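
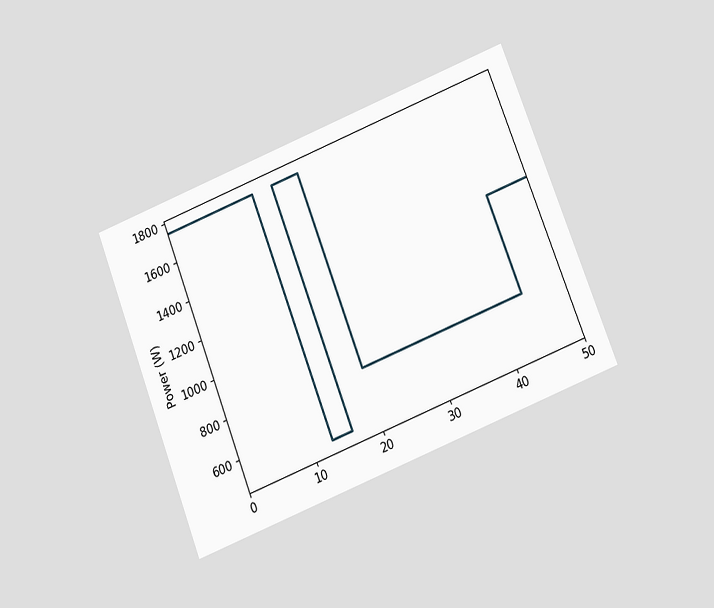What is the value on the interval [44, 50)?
1250W

The chart is tilted about 21° counter-clockwise and viewed slightly from below. On [44, 50) the step sits at 1250W.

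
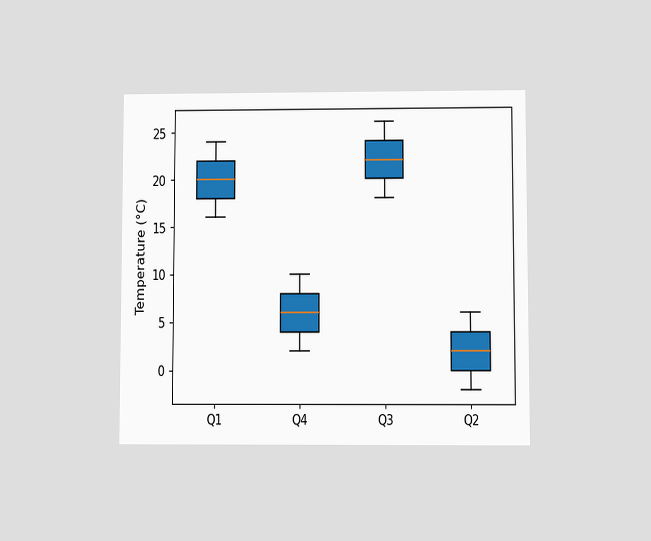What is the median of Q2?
2°C

The chart is viewed at a slight angle. The median line in the Q2 box sits at 2°C.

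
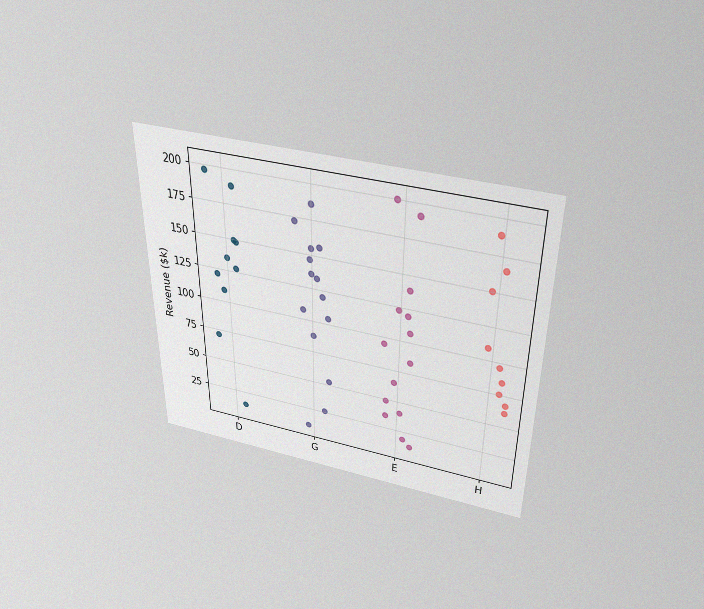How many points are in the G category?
The chart is viewed slightly from above, with some photo noise. Counting the markers in the G column gives 14.

14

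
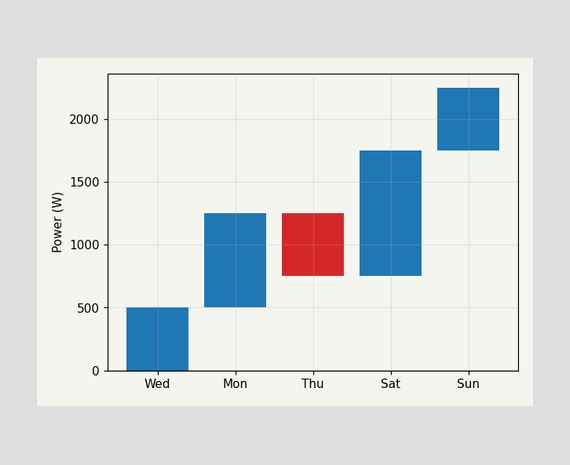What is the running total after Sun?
2250W

After Sun the running total reaches 2250W.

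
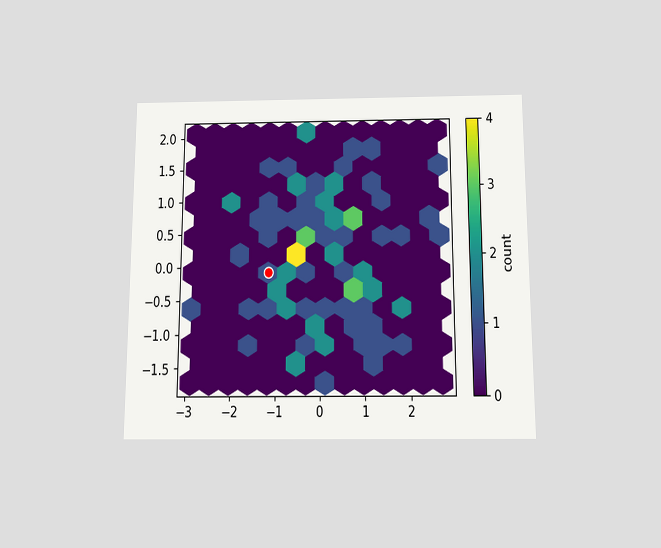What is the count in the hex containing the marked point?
1

The chart is viewed slightly from below. The marked hex reads 1 on the colorbar.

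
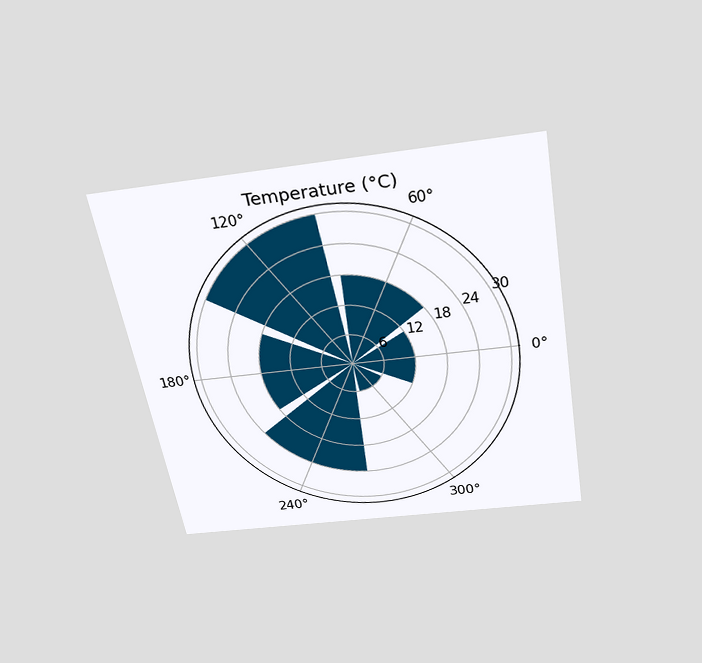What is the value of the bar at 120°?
The chart is tilted about 10° counter-clockwise and viewed slightly from above. The bar at 120° reaches 30°C on the radial axis.

30°C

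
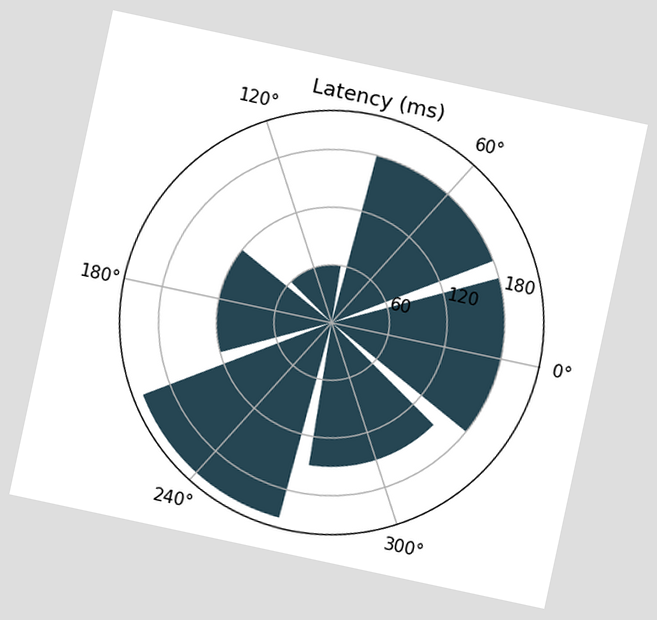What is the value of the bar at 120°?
The chart is tilted about 12° clockwise. The bar at 120° reaches 60ms on the radial axis.

60ms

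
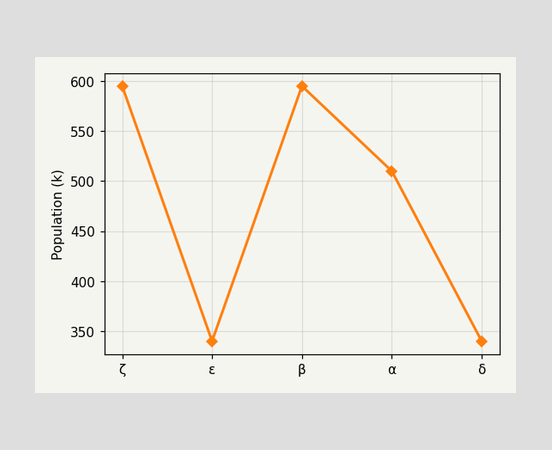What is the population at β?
At β, the line is at 595k.

595k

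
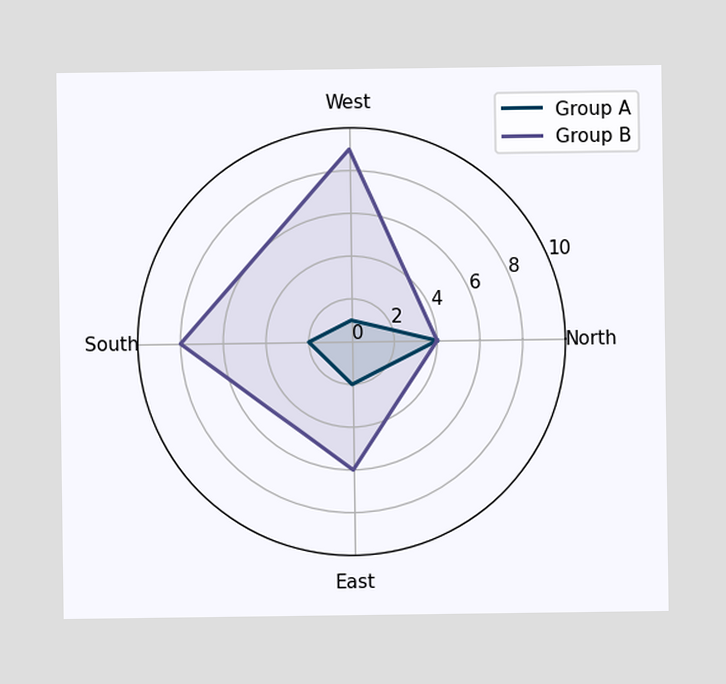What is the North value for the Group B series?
4

On the North axis, Group B reaches 4.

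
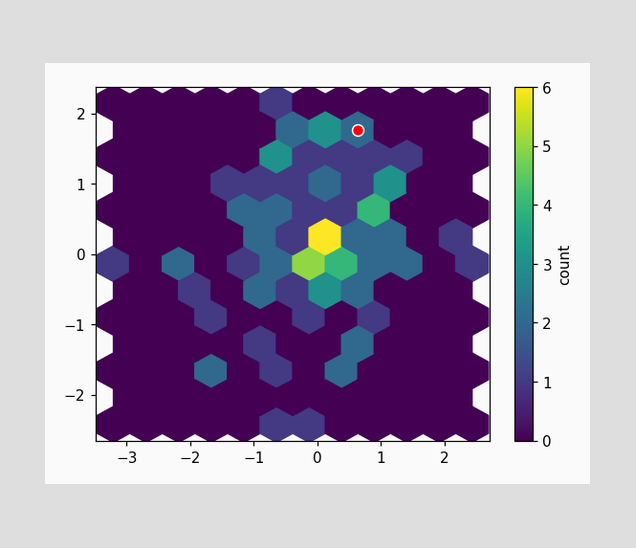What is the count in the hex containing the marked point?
The marked hex reads 2 on the colorbar.

2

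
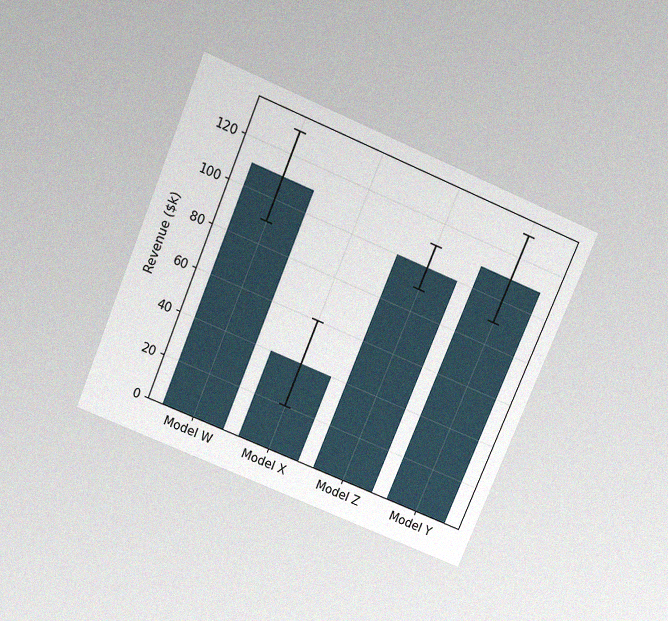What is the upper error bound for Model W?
$130k

The chart is tilted about 23° clockwise and viewed slightly from above, with some photo noise. The Model W bar's upper whisker reaches $130k.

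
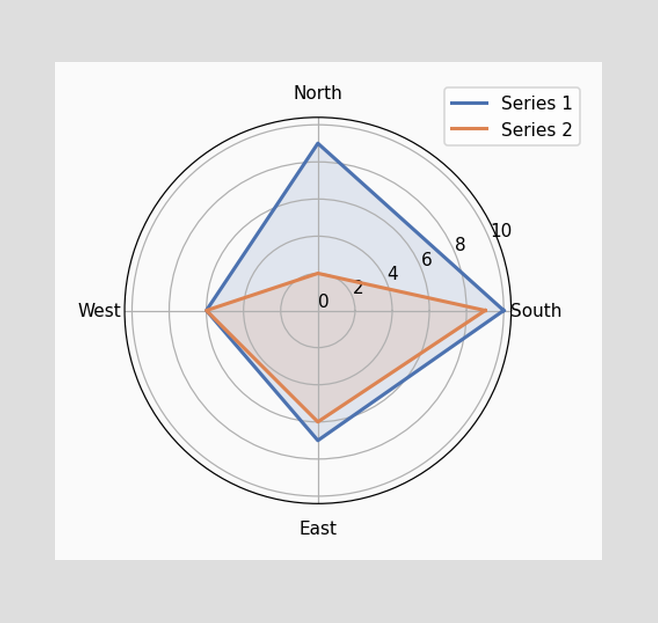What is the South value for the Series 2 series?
On the South axis, Series 2 reaches 9.

9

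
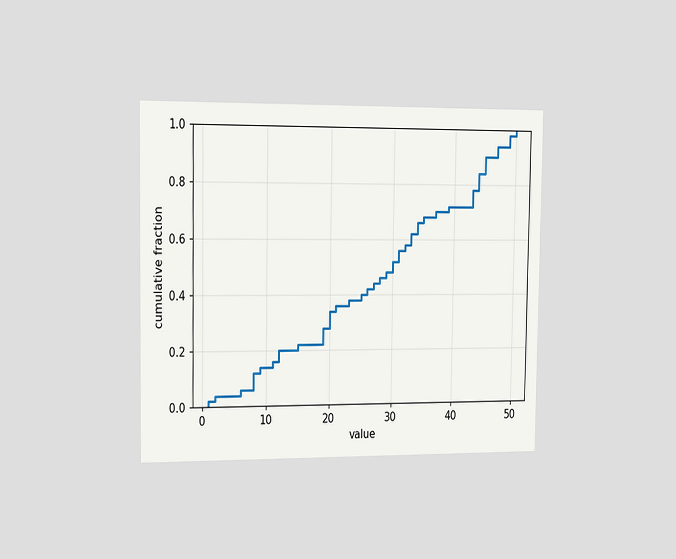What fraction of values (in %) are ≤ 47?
94%

The chart is viewed slightly from the left. At x=47 the ECDF step is at 94%.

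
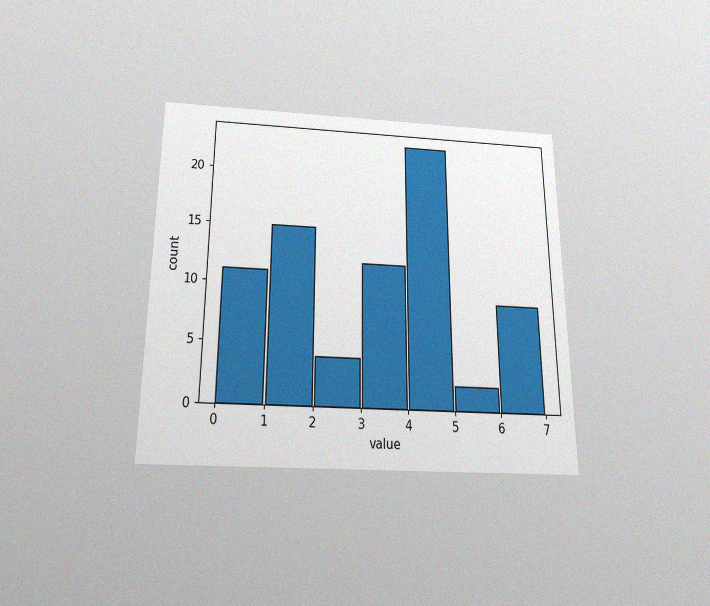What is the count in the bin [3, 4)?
The chart is viewed slightly from below, with some photo noise. The [3, 4) bin has height 12.

12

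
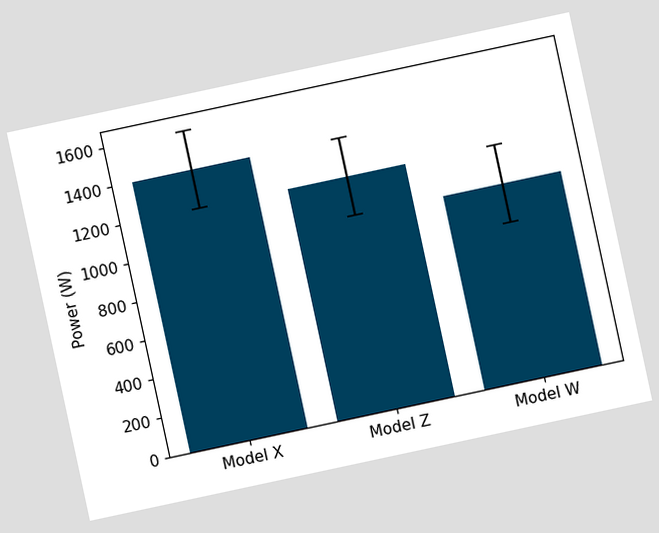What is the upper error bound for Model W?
1200W

The chart is tilted about 12° counter-clockwise. The Model W bar's upper whisker reaches 1200W.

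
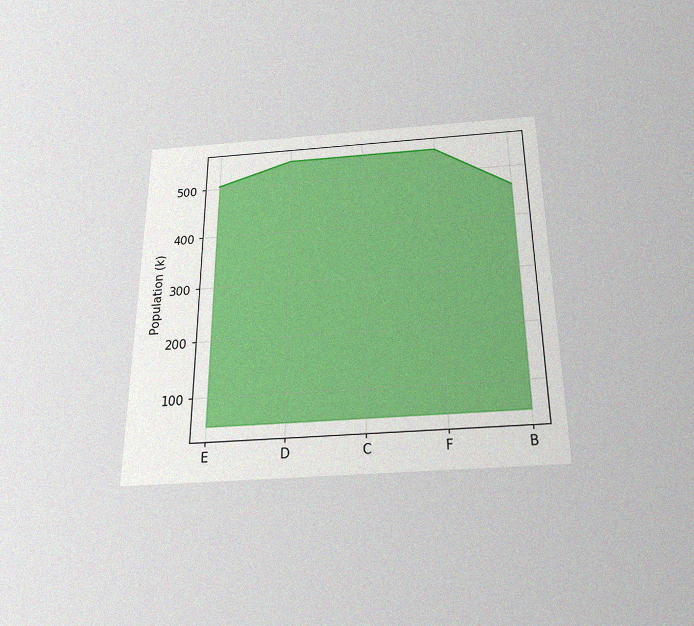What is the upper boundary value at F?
The chart is viewed slightly from below, with some photo noise. At F the upper boundary is at 546k.

546k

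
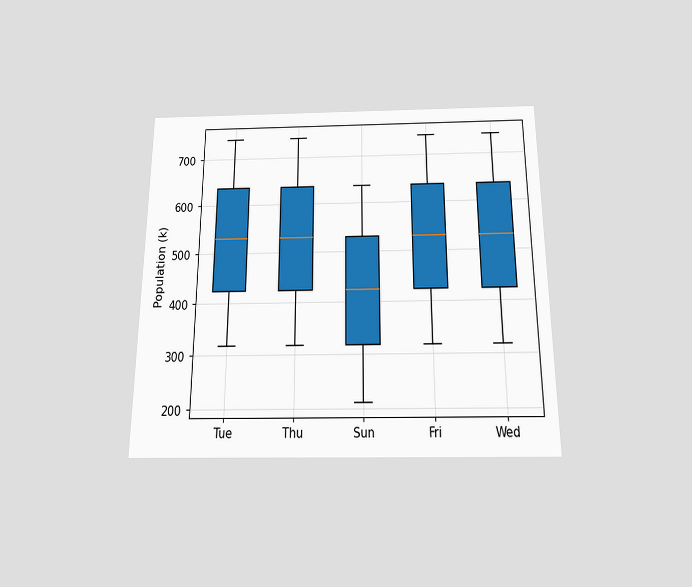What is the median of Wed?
530k

The chart is viewed slightly from below. The median line in the Wed box sits at 530k.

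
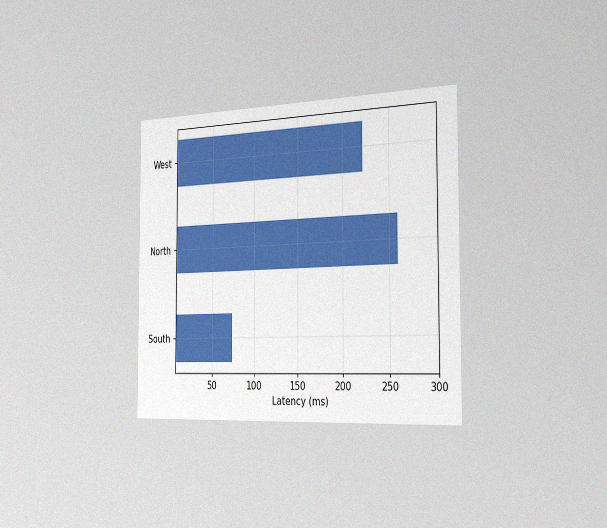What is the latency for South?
74ms

The chart is viewed slightly from the right, with some photo noise. Reading along the chart's x-axis, the South bar reaches 74ms.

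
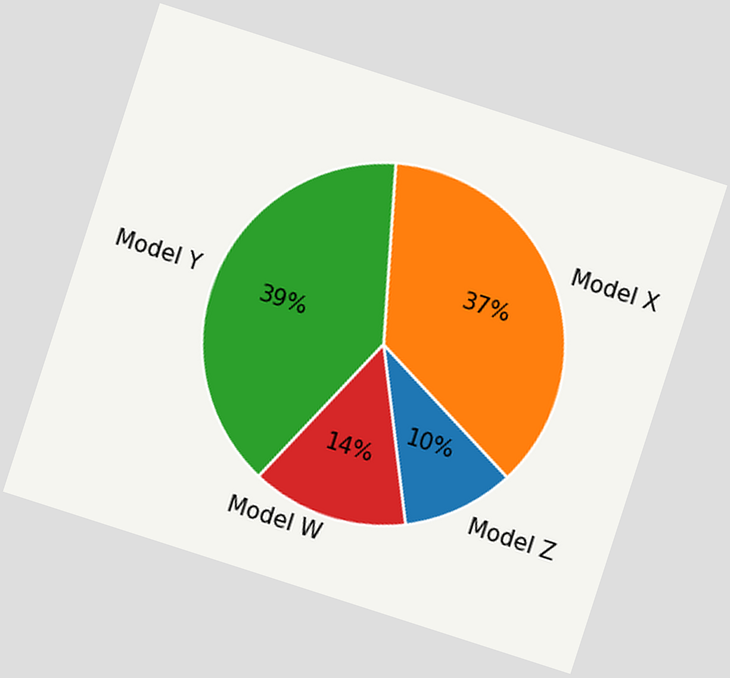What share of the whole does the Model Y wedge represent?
39%

The chart is tilted about 18° clockwise. The Model Y slice takes up 39% of the pie.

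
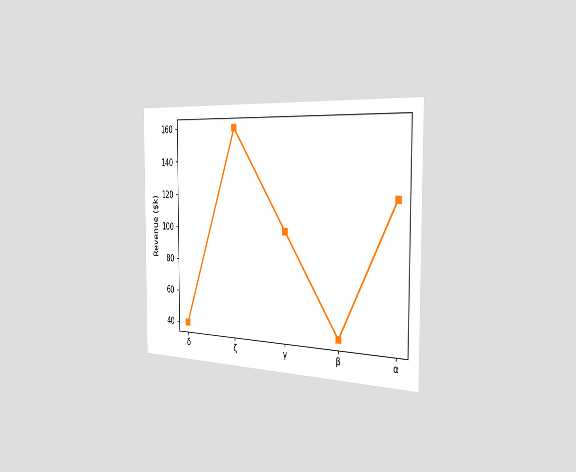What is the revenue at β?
$40k

The chart is viewed slightly from the right. At β, the line is at $40k.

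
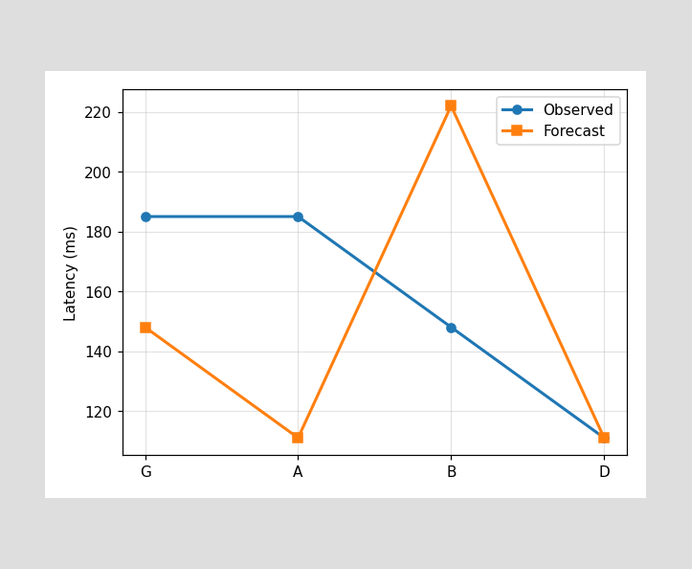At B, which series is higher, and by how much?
Forecast, by 74ms

At B, Forecast sits above the other line by 74ms.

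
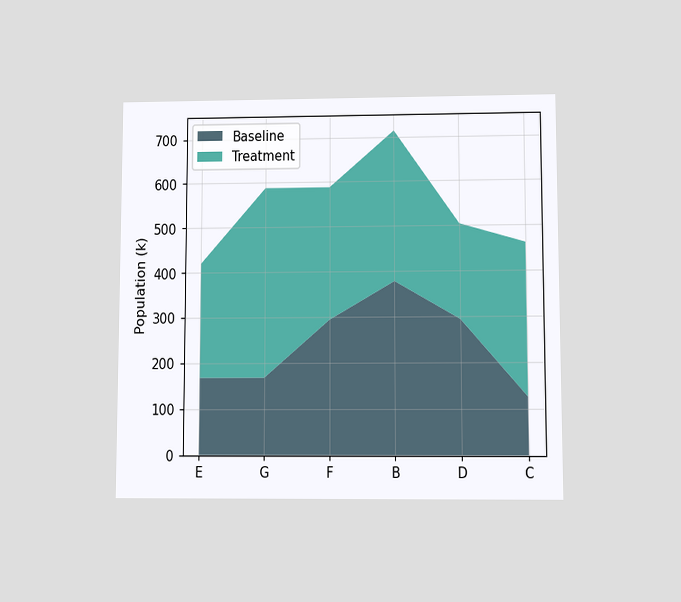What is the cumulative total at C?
462k

The chart is viewed at a slight angle. The stacked total at C reaches 462k.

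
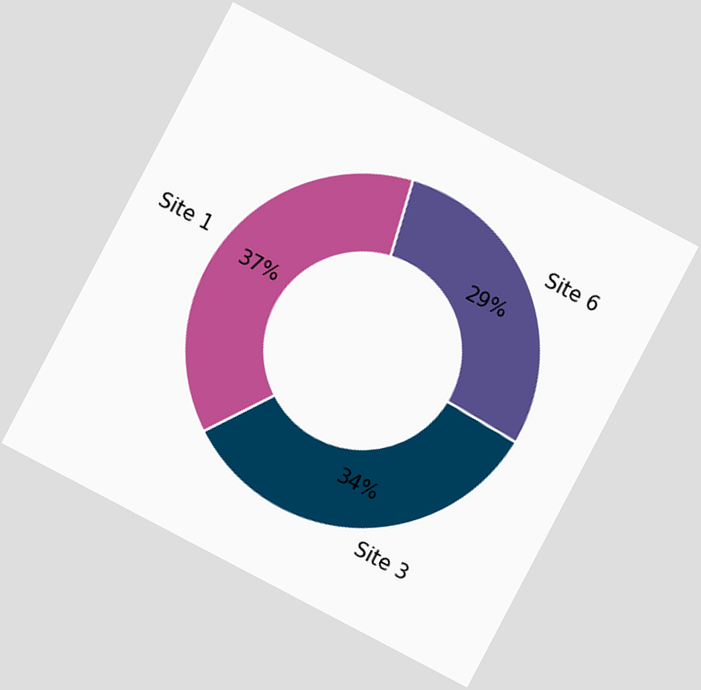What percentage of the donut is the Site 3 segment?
The chart is tilted about 28° clockwise. The Site 3 segment takes up 34% of the ring.

34%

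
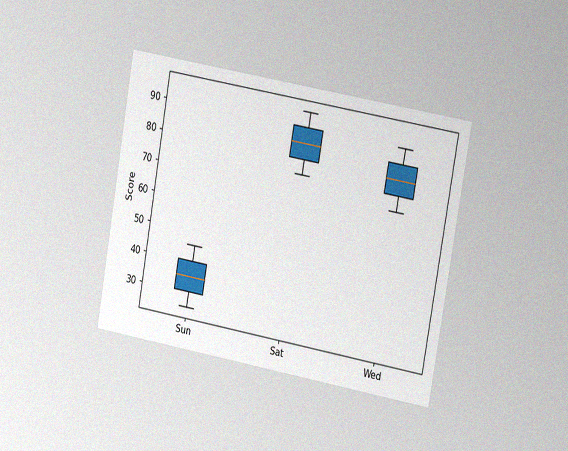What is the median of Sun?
The chart is tilted about 10° clockwise and viewed at a slight angle, with some photo noise. The median line in the Sun box sits at 35.

35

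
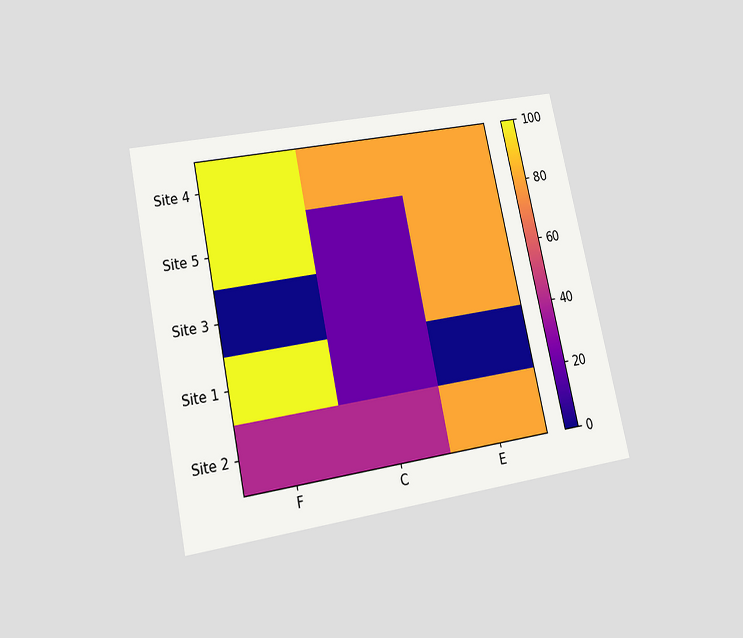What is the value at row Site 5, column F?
100

The chart is tilted about 12° counter-clockwise and viewed slightly from below. Matching cell (Site 5, F) against the colorbar gives 100.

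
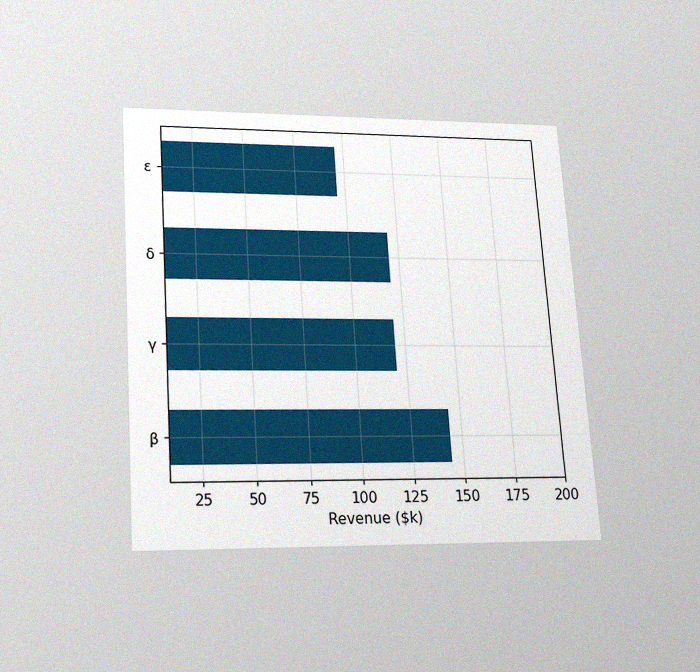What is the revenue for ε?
$96k

The chart is tilted about 4° counter-clockwise and viewed slightly from below, with some photo noise. Reading along the chart's x-axis, the ε bar reaches $96k.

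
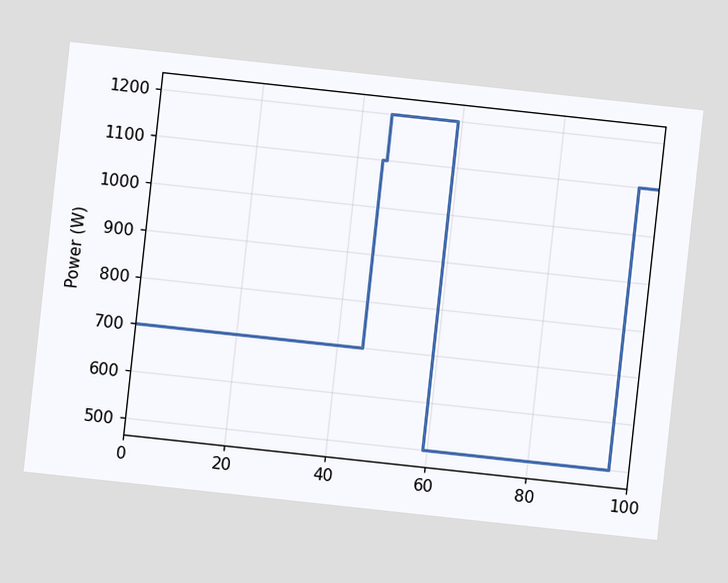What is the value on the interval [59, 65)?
The chart is tilted about 6° clockwise. On [59, 65) the step sits at 500W.

500W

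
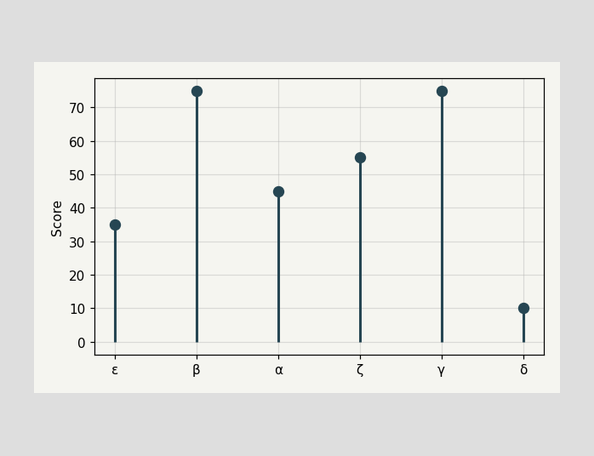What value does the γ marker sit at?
The γ marker sits at 75.

75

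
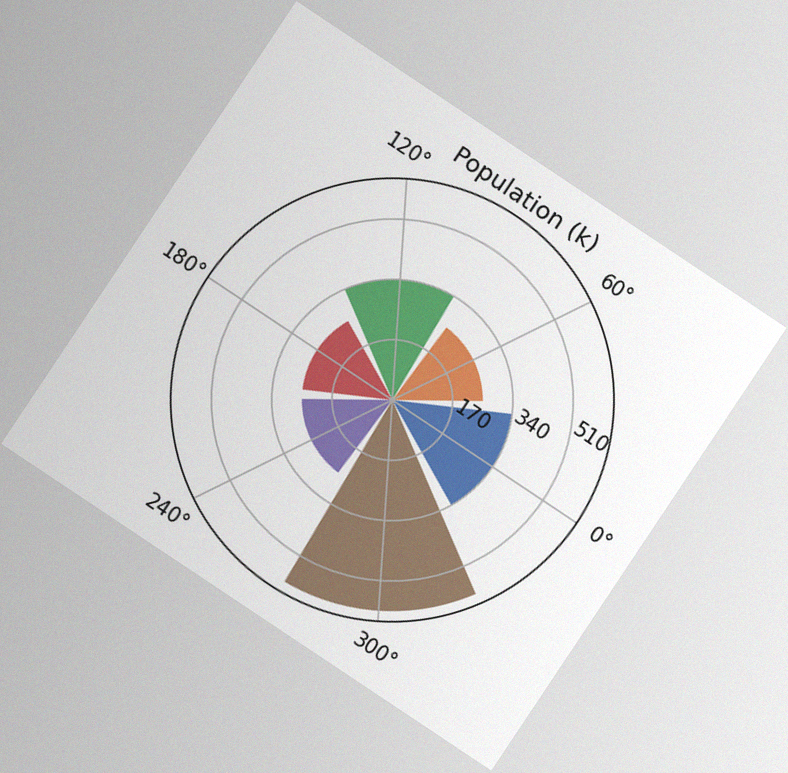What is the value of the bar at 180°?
The chart is tilted about 34° clockwise, with some photo noise. The bar at 180° reaches 255k on the radial axis.

255k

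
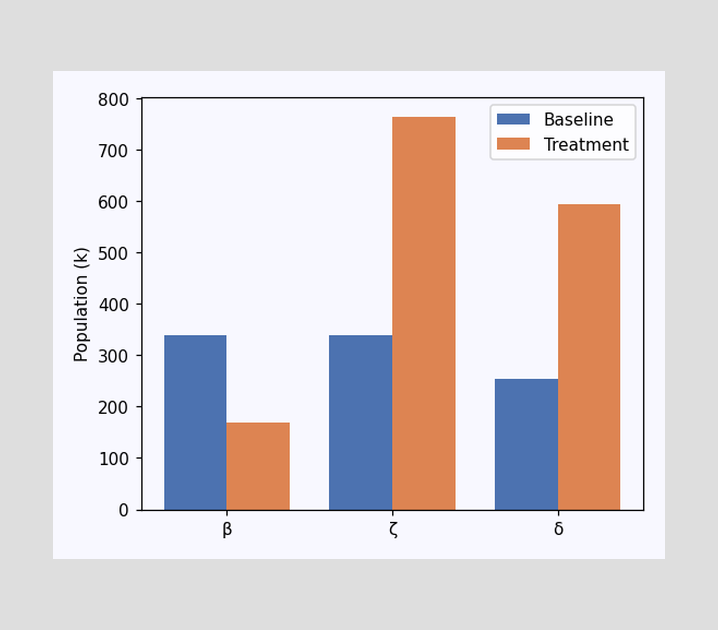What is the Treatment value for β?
170k

The Treatment bar at β reaches 170k on the y-axis.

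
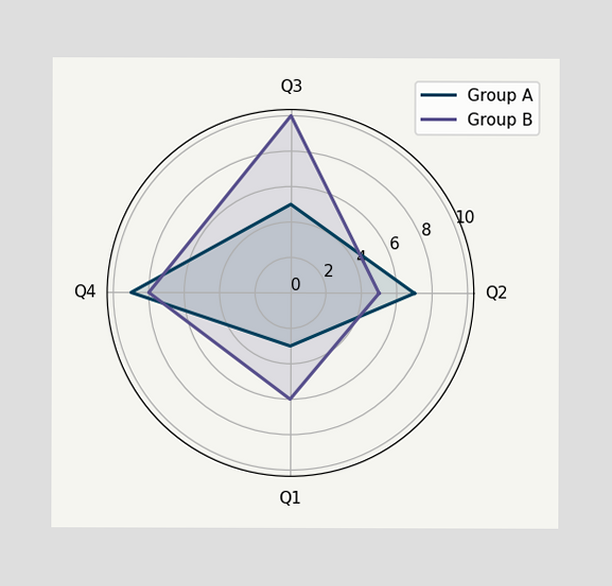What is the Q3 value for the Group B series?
10

On the Q3 axis, Group B reaches 10.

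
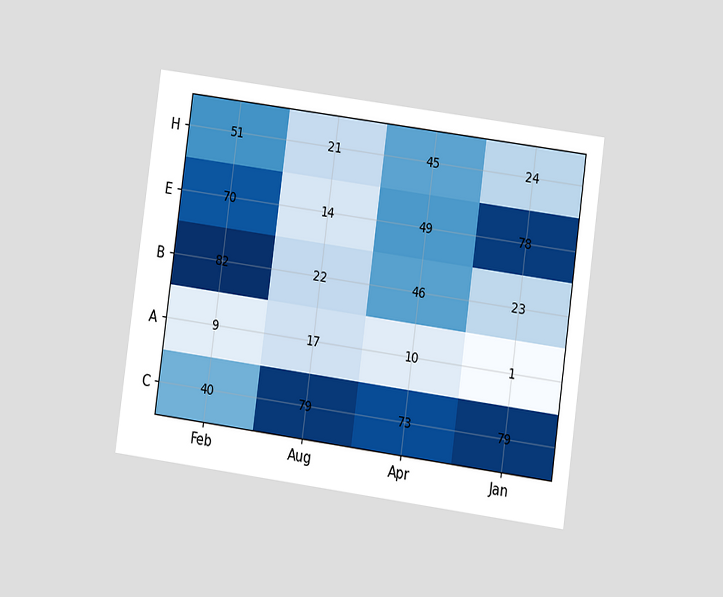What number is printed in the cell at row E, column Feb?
The chart is tilted about 8° clockwise and viewed at a slight angle. The (E, Feb) cell reads 70.

70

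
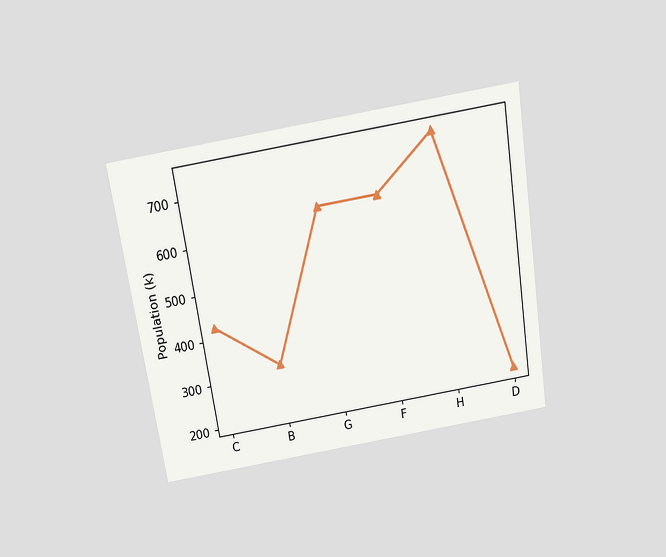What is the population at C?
The chart is tilted about 9° counter-clockwise and viewed slightly from above. At C, the line is at 424k.

424k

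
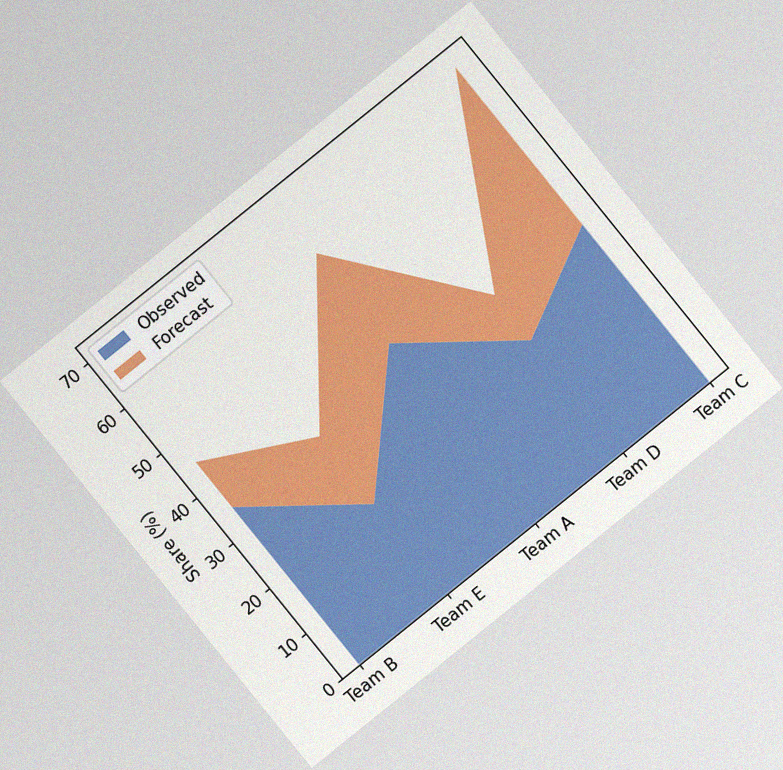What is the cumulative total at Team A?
The chart is tilted about 39° counter-clockwise, with some photo noise. The stacked total at Team A reaches 60%.

60%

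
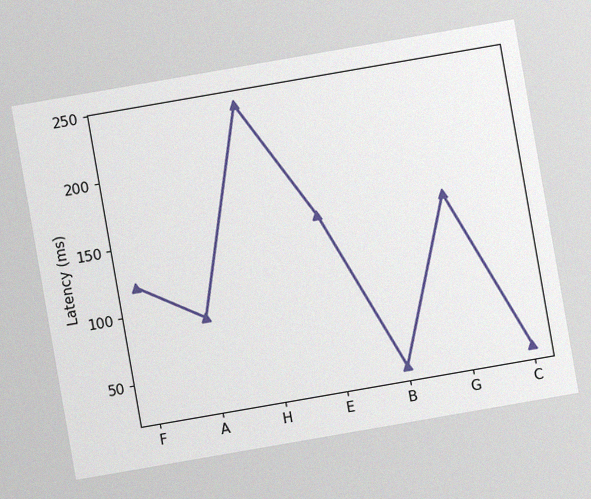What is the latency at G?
The chart is tilted about 10° counter-clockwise, with some photo noise. At G, the line is at 150ms.

150ms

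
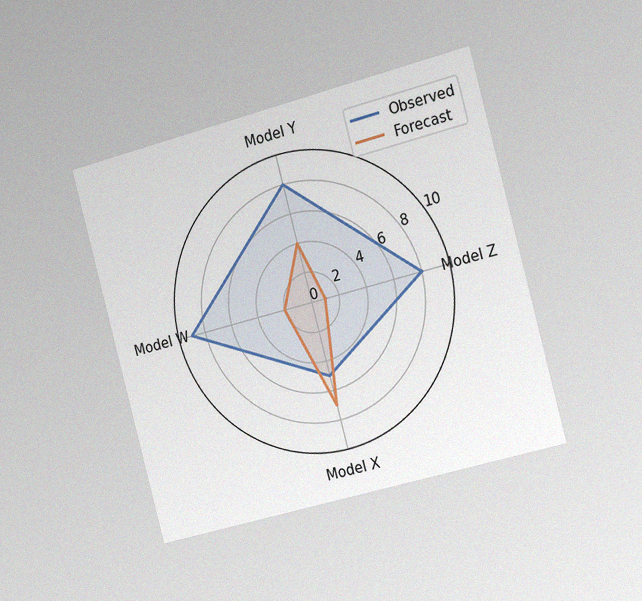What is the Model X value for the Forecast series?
The chart is tilted about 15° counter-clockwise and viewed slightly from the right, with some photo noise. On the Model X axis, Forecast reaches 7.

7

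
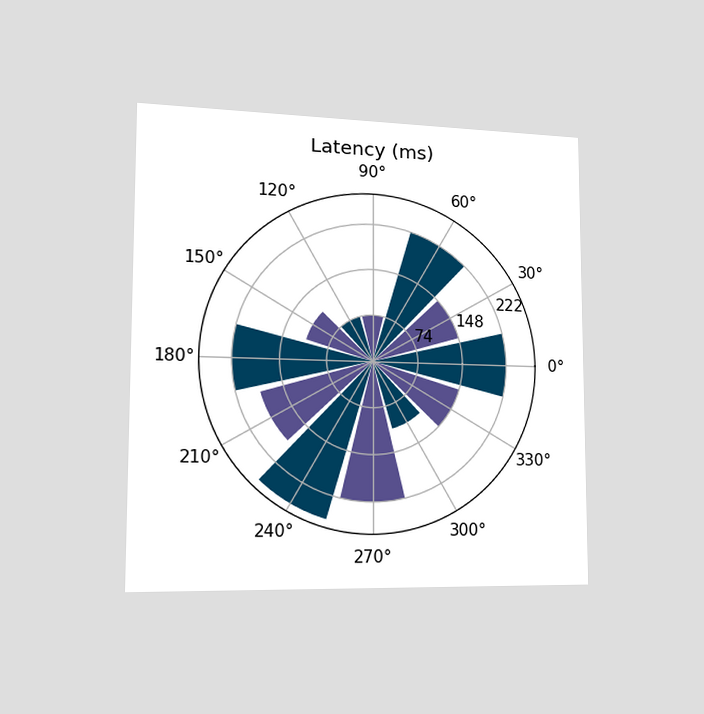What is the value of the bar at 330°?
The chart is viewed slightly from the left. The bar at 330° reaches 148ms on the radial axis.

148ms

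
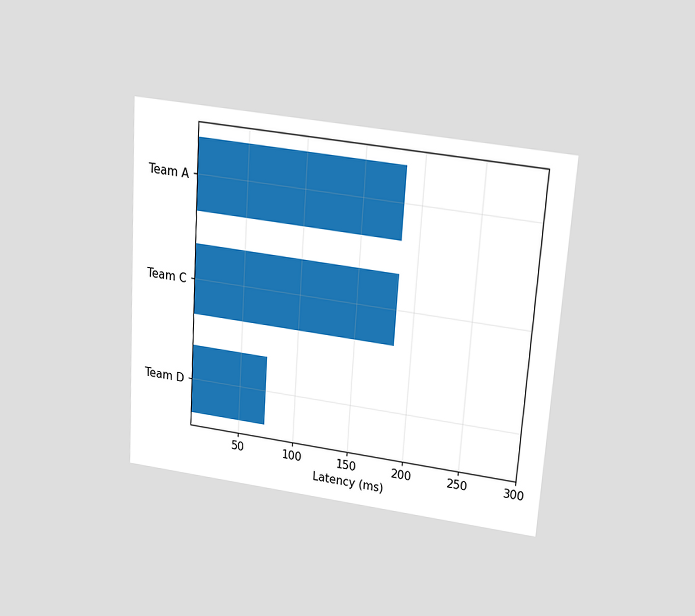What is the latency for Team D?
74ms

The chart is tilted about 4° clockwise and viewed slightly from above. Reading along the chart's x-axis, the Team D bar reaches 74ms.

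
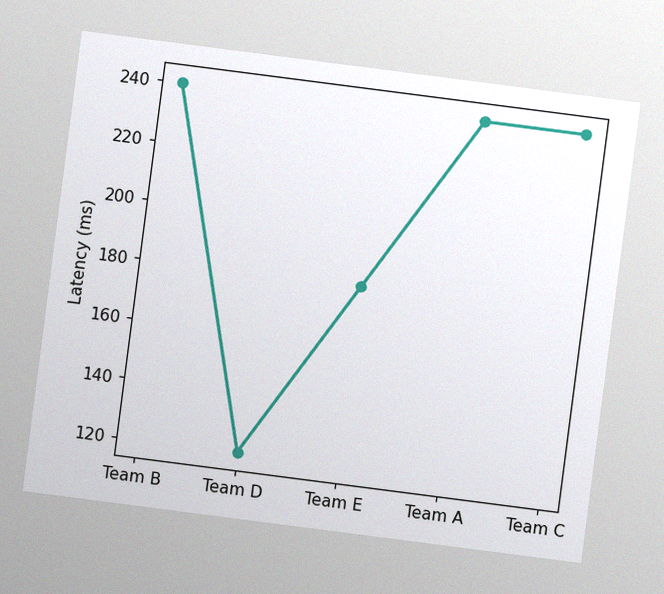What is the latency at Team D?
The chart is tilted about 7° clockwise, with some photo noise. At Team D, the line is at 120ms.

120ms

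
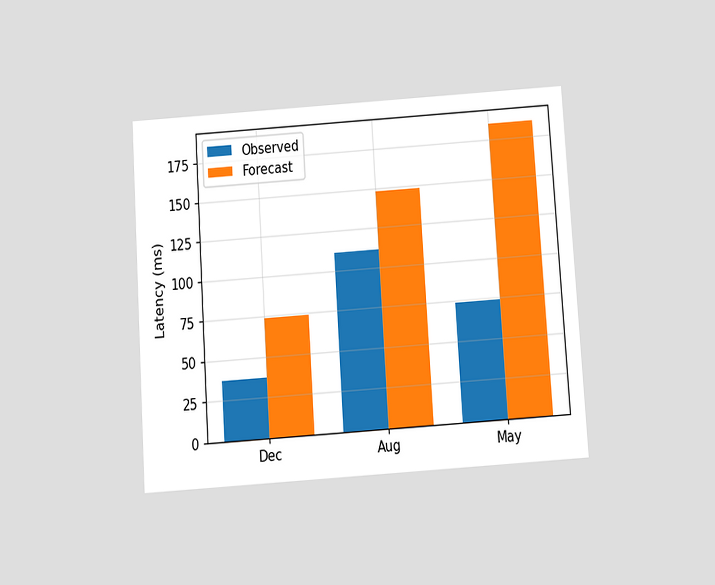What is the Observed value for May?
The chart is tilted about 4° counter-clockwise and viewed slightly from below. The Observed bar at May reaches 74ms on the y-axis.

74ms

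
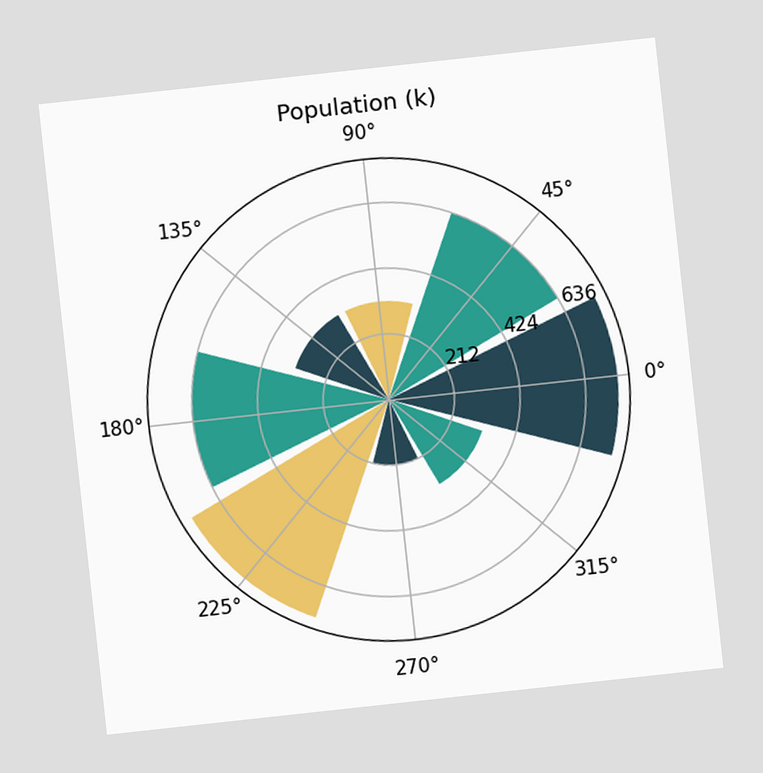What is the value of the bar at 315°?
The chart is tilted about 6° counter-clockwise. The bar at 315° reaches 318k on the radial axis.

318k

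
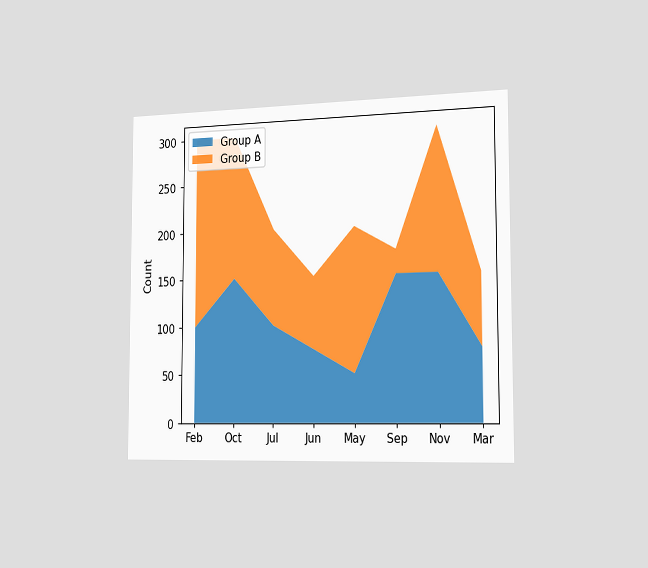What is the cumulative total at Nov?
300

The chart is viewed slightly from the right. The stacked total at Nov reaches 300.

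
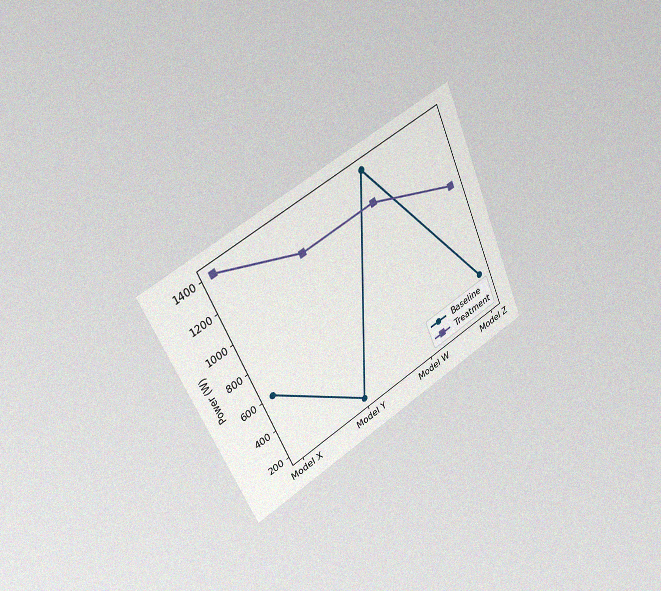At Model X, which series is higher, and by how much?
The chart is tilted about 25° counter-clockwise and viewed slightly from the left, with some photo noise. At Model X, Treatment sits above the other line by 800W.

Treatment, by 800W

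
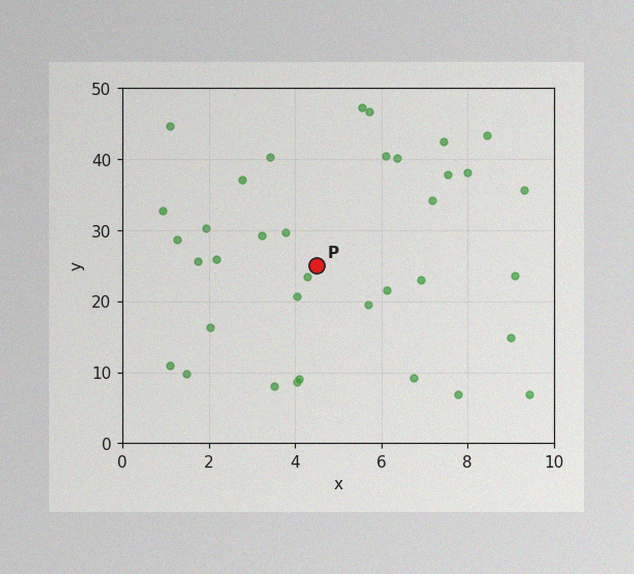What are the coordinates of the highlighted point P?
(4.5, 25)

The image has some photo noise and uneven lighting. Following the gridlines from P to each axis, P sits at (4.5, 25).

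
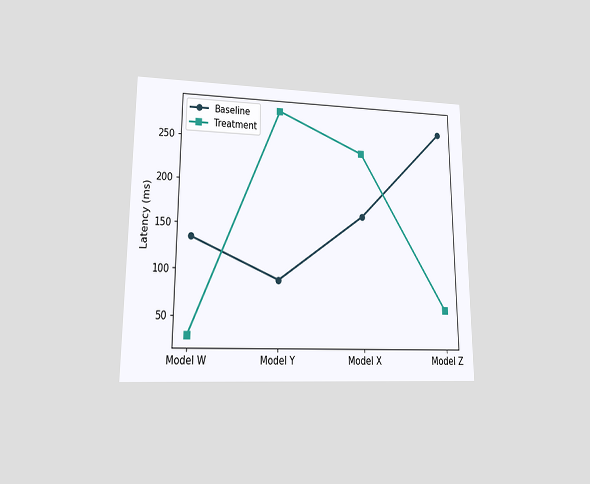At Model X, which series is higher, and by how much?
Treatment, by 75ms

The chart is viewed at a slight angle. At Model X, Treatment sits above the other line by 75ms.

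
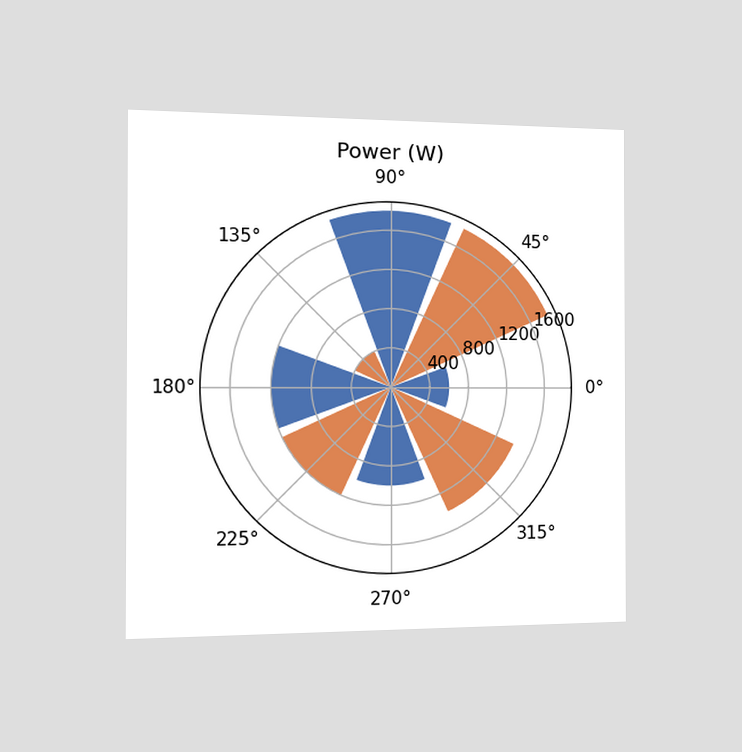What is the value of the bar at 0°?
The chart is viewed slightly from the left. The bar at 0° reaches 600W on the radial axis.

600W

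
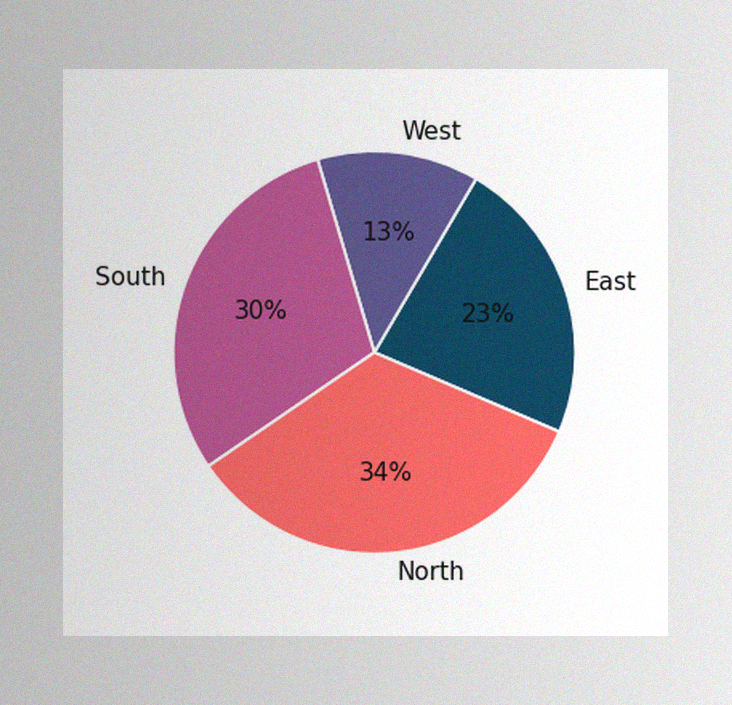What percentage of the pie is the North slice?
34%

The image has some photo noise and uneven lighting. The North slice takes up 34% of the pie.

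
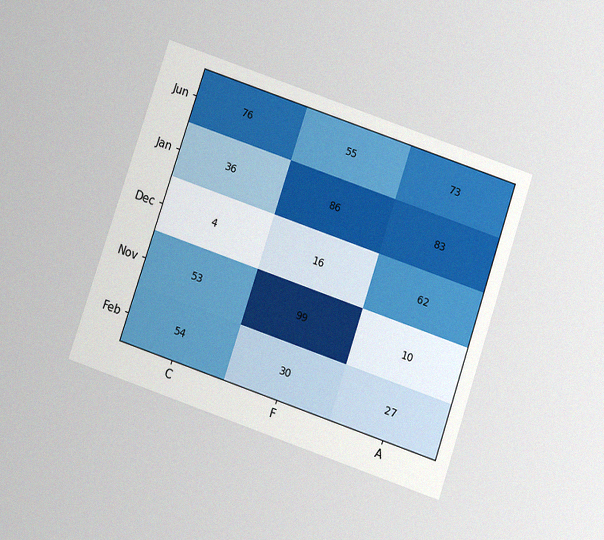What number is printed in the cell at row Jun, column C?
76

The chart is tilted about 19° clockwise and viewed slightly from below, with some photo noise. The (Jun, C) cell reads 76.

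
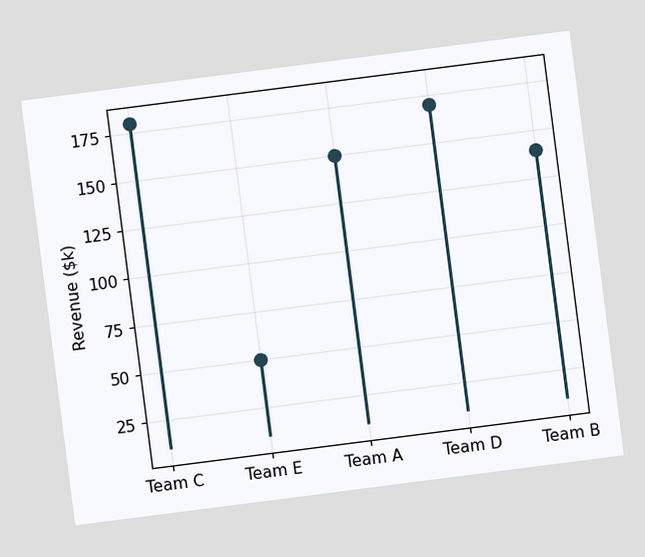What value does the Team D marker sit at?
The chart is tilted about 7° counter-clockwise. The Team D marker sits at $170k.

$170k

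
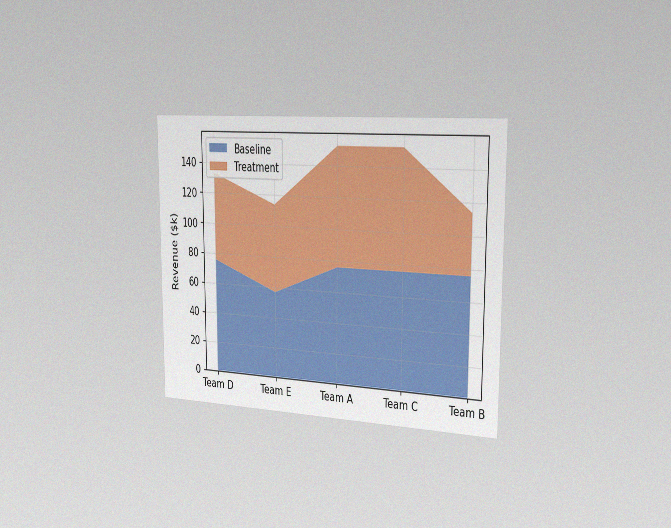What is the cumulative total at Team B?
The chart is viewed slightly from the right, with some photo noise. The stacked total at Team B reaches $114k.

$114k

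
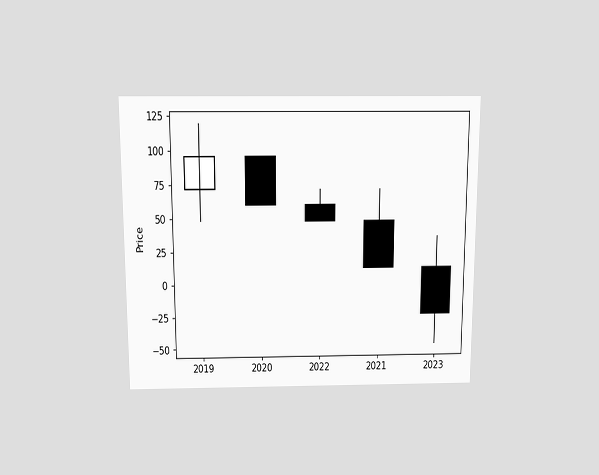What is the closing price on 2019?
The chart is viewed slightly from above. The 2019 candle closes at 96.

96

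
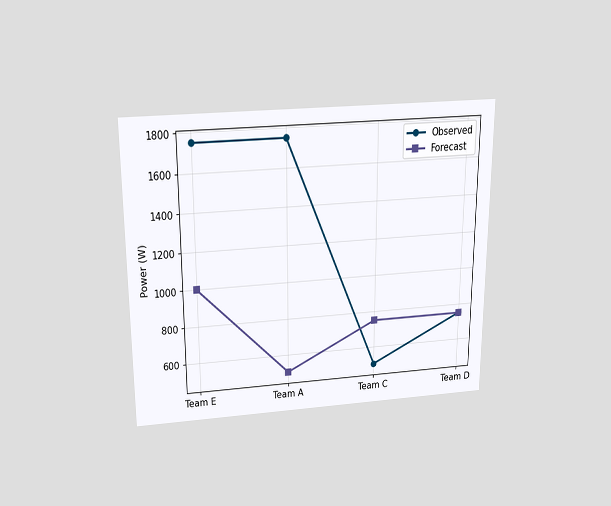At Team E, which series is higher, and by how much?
The chart is viewed slightly from above. At Team E, Observed sits above the other line by 750W.

Observed, by 750W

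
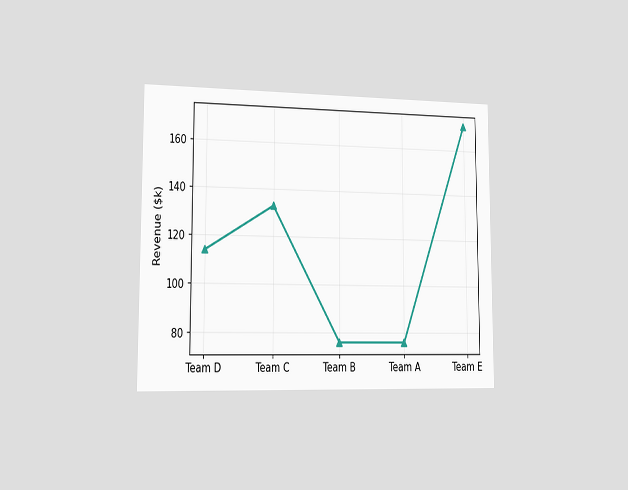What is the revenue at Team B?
$76k

The chart is viewed slightly from the left. At Team B, the line is at $76k.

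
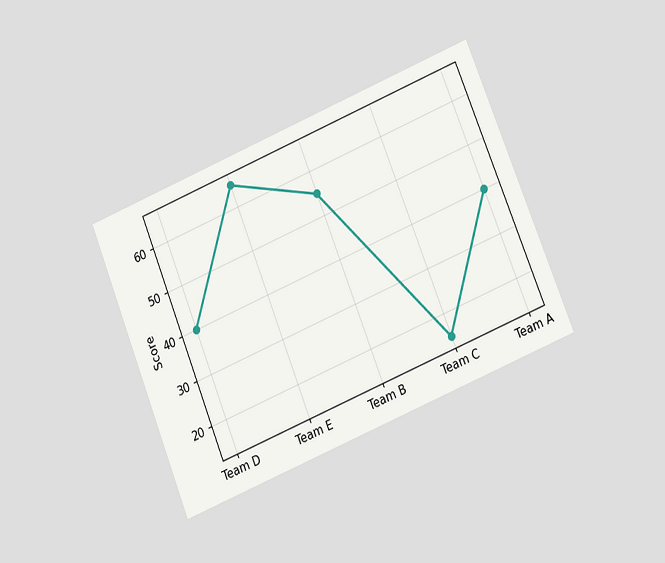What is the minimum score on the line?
The chart is tilted about 22° counter-clockwise and viewed at a slight angle. The lowest point is at Team C, and reading across to the y-axis gives 15.

15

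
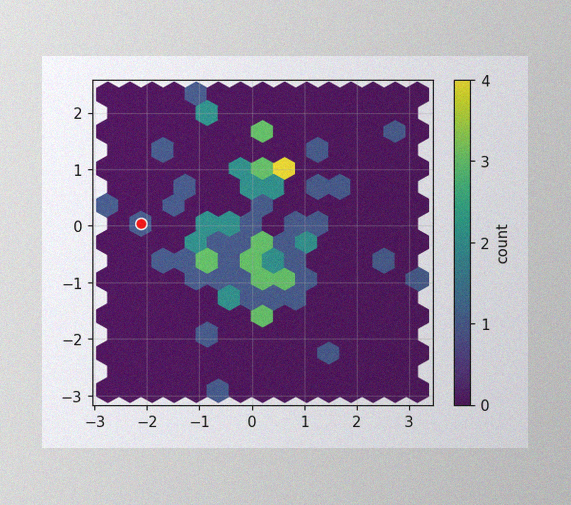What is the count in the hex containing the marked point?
The image has some photo noise and uneven lighting. The marked hex reads 1 on the colorbar.

1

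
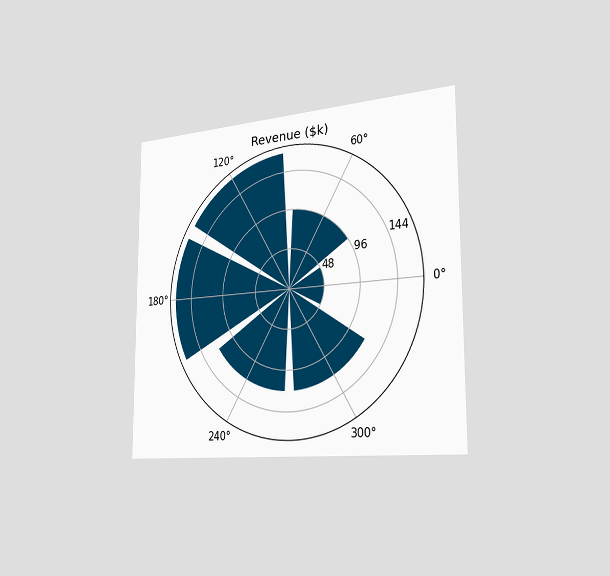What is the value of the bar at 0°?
$48k

The chart is viewed slightly from the right. The bar at 0° reaches $48k on the radial axis.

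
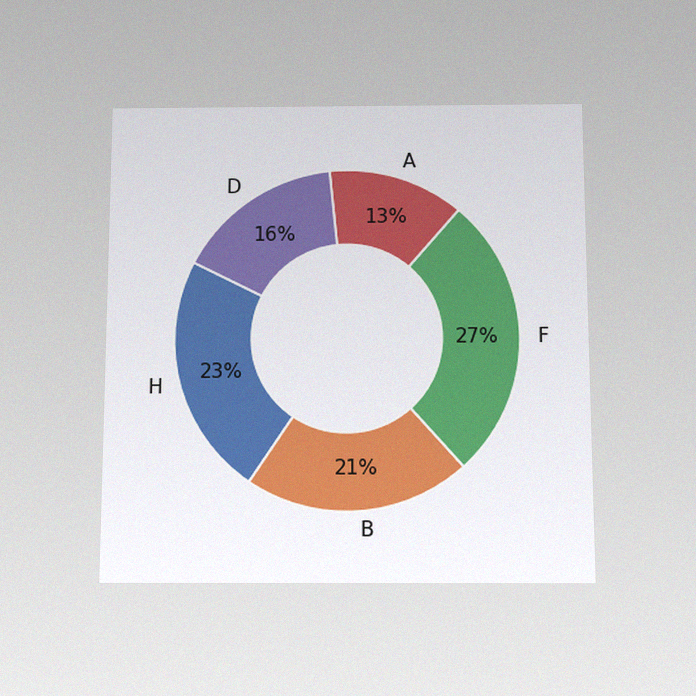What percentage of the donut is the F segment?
The chart is viewed slightly from below, with some photo noise. The F segment takes up 27% of the ring.

27%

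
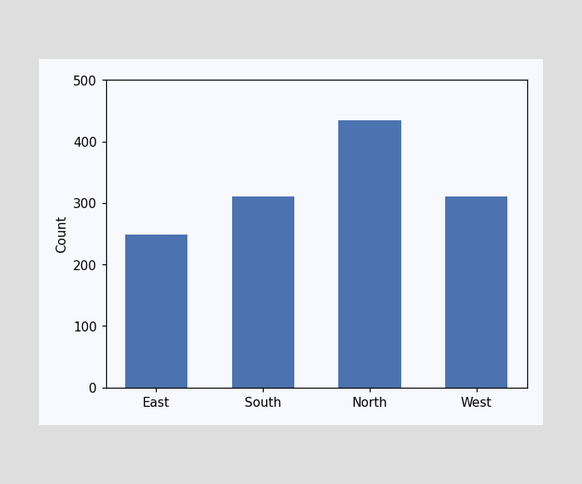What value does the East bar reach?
Reading along the chart's y-axis, the East bar reaches 248.

248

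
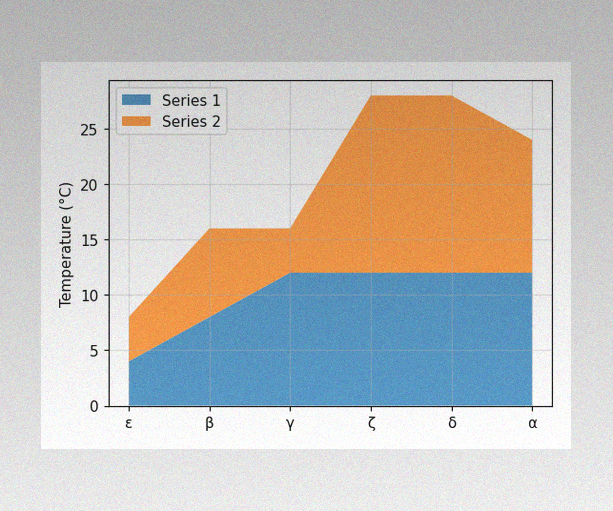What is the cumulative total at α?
24°C

The image has some photo noise and uneven lighting. The stacked total at α reaches 24°C.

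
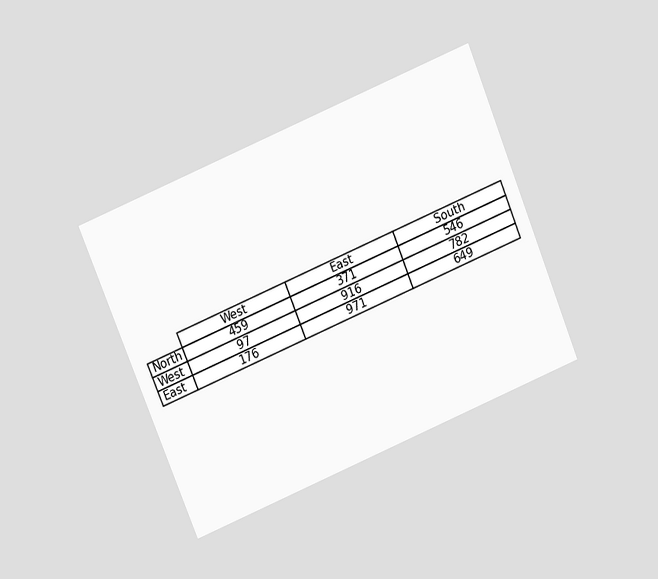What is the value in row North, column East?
371

The chart is tilted about 22° counter-clockwise and viewed slightly from above. The (North, East) cell reads 371.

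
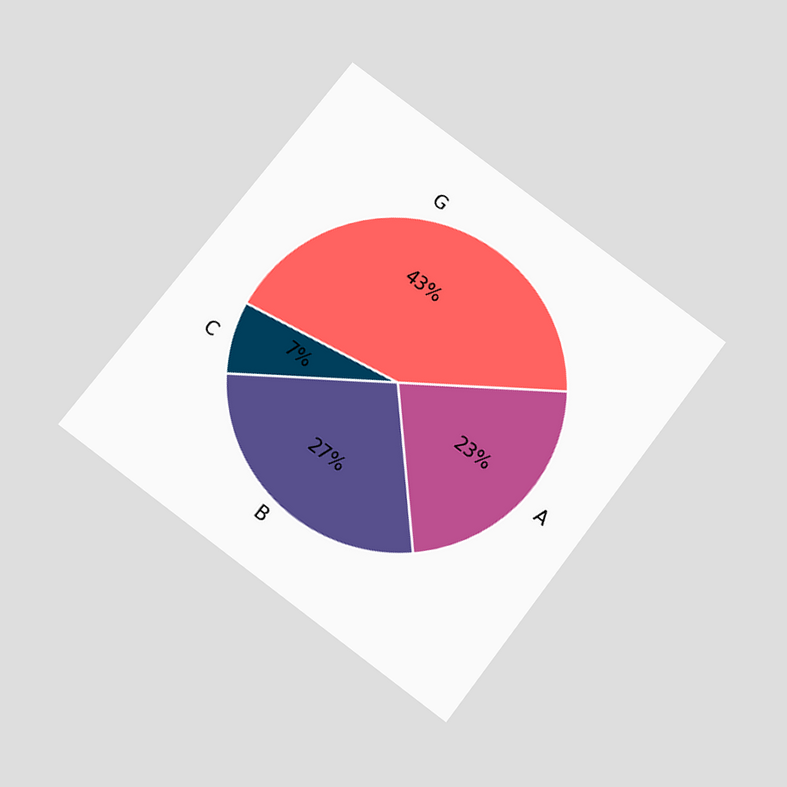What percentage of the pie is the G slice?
The chart is tilted about 37° clockwise and viewed slightly from below. The G slice takes up 43% of the pie.

43%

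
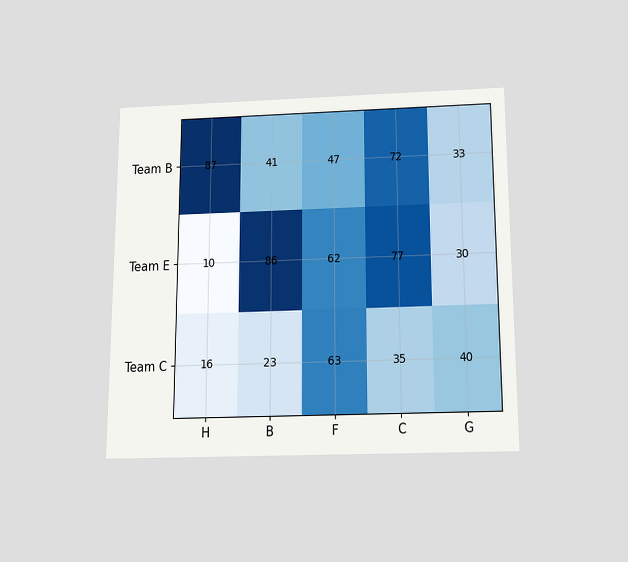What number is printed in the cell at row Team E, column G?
30

The chart is viewed slightly from below. The (Team E, G) cell reads 30.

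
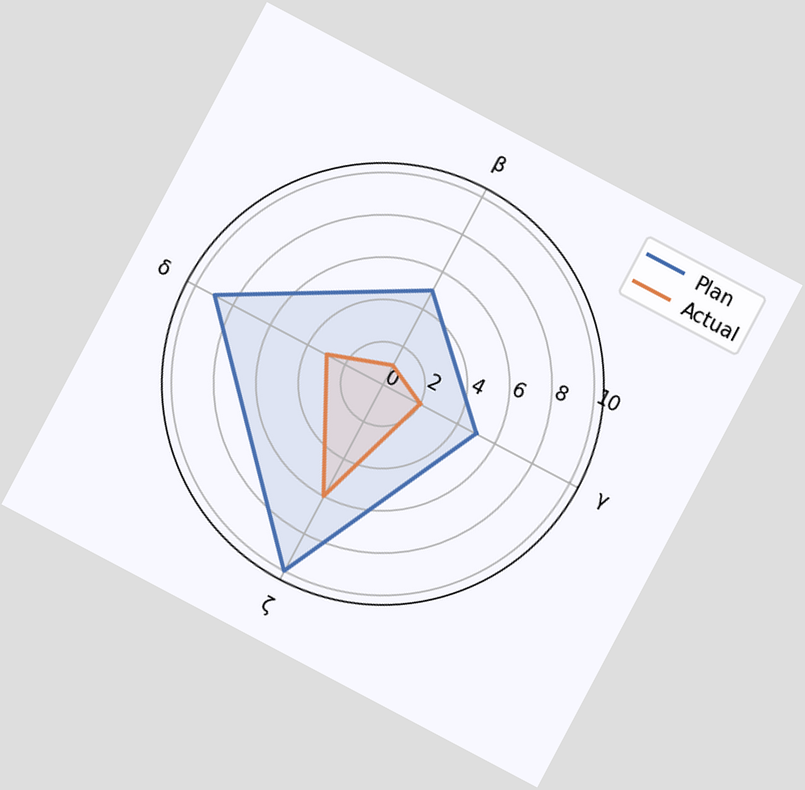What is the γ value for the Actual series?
2

The chart is tilted about 28° clockwise. On the γ axis, Actual reaches 2.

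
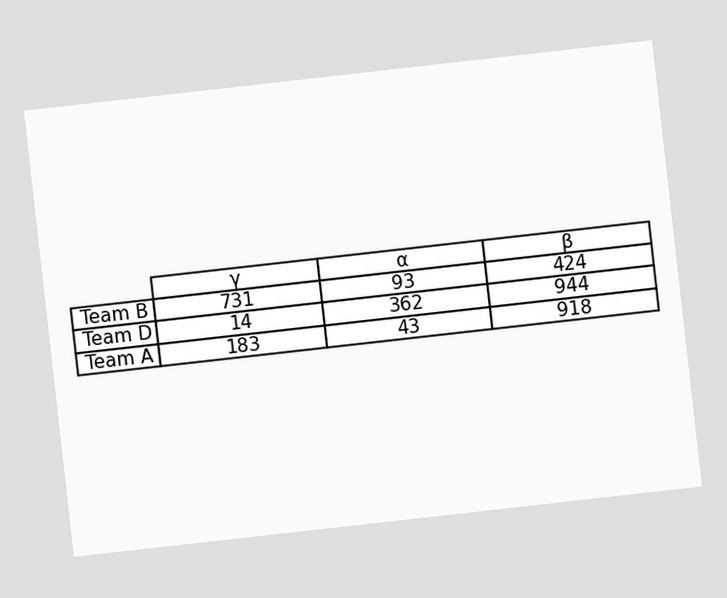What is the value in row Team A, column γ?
The chart is tilted about 6° counter-clockwise. The (Team A, γ) cell reads 183.

183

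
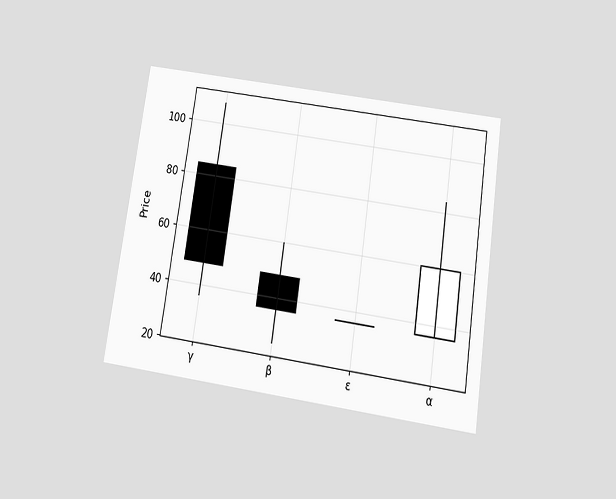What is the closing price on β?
36

The chart is tilted about 8° clockwise and viewed slightly from below. The β candle closes at 36.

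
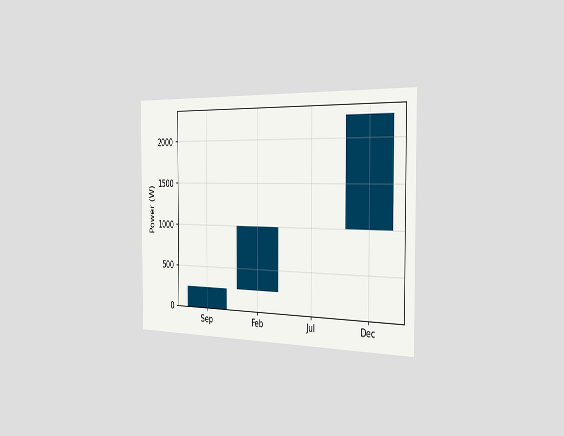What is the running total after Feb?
1000W

The chart is viewed slightly from the right. After Feb the running total reaches 1000W.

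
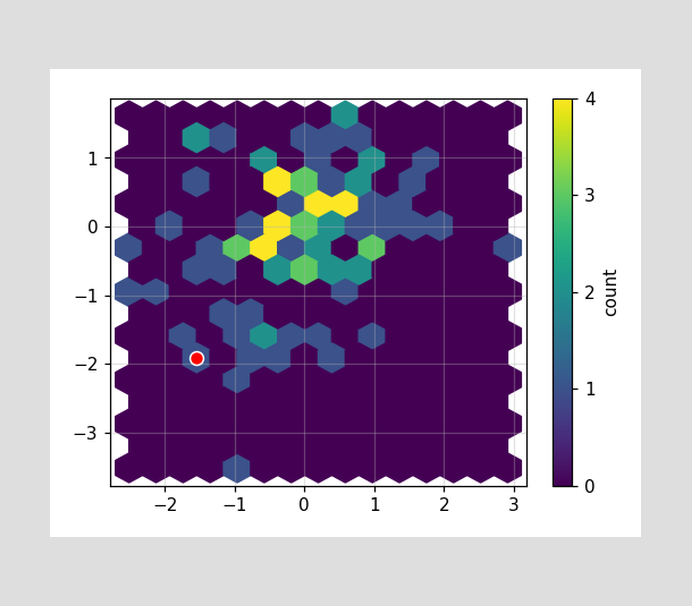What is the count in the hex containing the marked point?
The marked hex reads 1 on the colorbar.

1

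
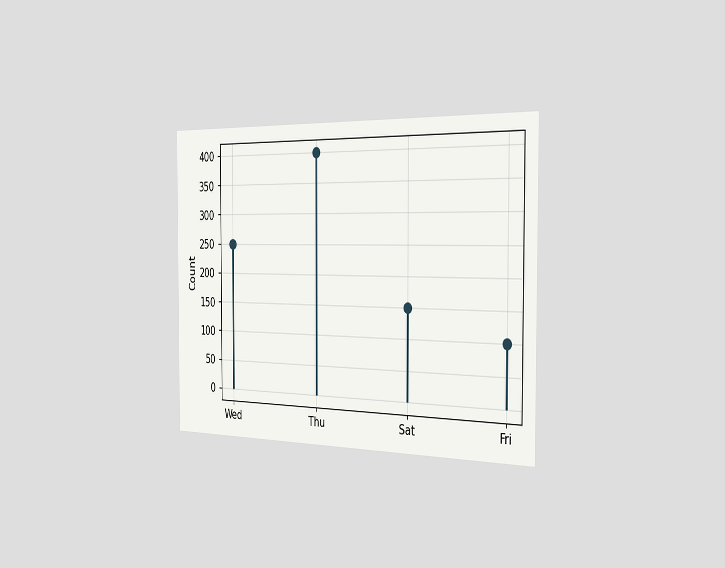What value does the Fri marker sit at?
The chart is viewed slightly from the right. The Fri marker sits at 100.

100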